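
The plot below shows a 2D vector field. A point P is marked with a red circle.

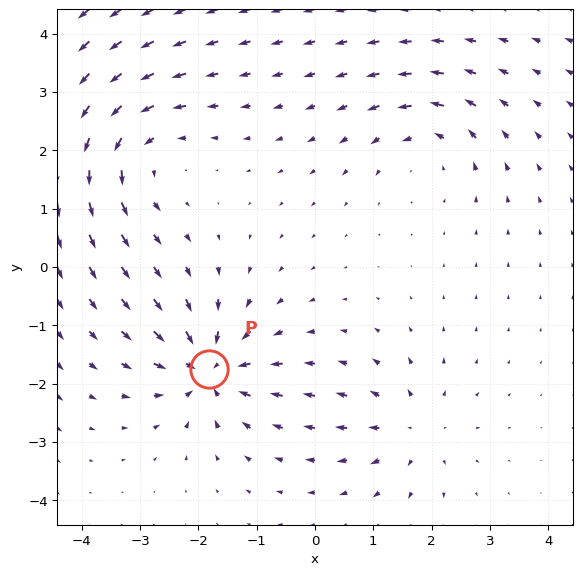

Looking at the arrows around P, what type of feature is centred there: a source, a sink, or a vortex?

sink

At P (-1.8, -1.8) the arrows converge inward. Divergence about -6, curl ≈0 — negative divergence with near-zero curl is a sink.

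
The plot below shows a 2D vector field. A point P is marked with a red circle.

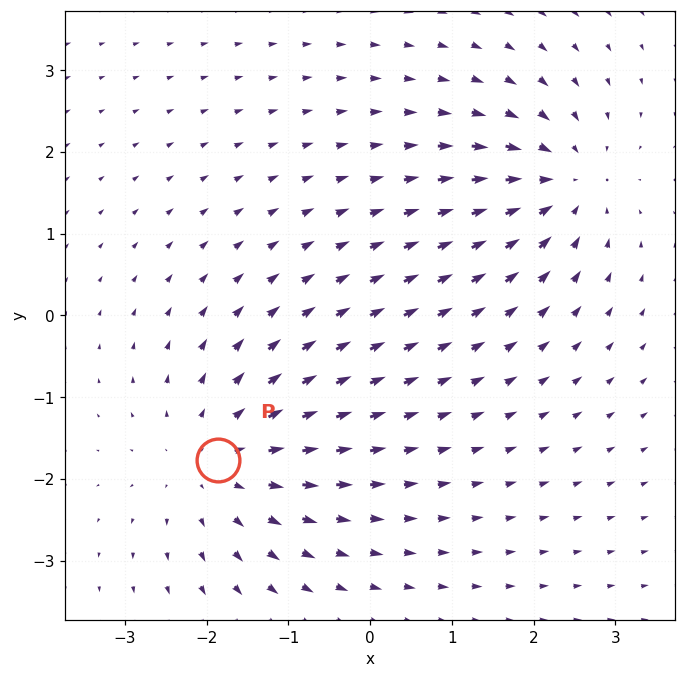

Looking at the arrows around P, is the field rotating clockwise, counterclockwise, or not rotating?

Near P at (-1.9, -1.8) the arrows show no circulation. The curl there is ≈0.

not rotating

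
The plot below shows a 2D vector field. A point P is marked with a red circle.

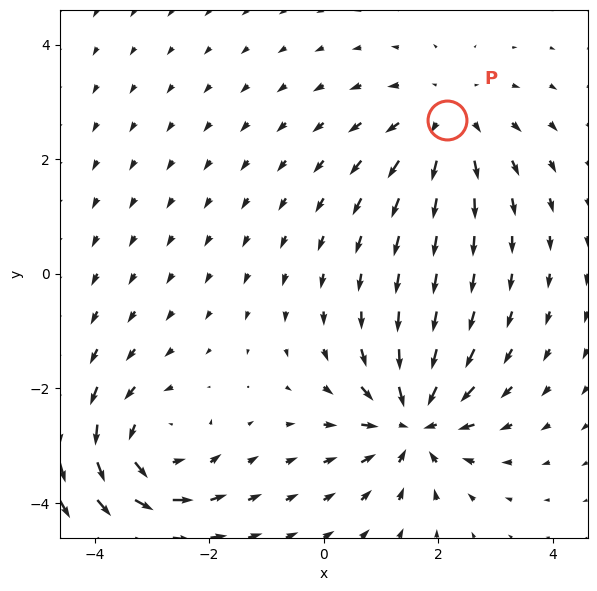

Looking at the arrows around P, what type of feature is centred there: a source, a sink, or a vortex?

At P (2.2, 2.7) the arrows spread outward. Divergence about +3, curl ≈0 — positive divergence with near-zero curl is a source.

source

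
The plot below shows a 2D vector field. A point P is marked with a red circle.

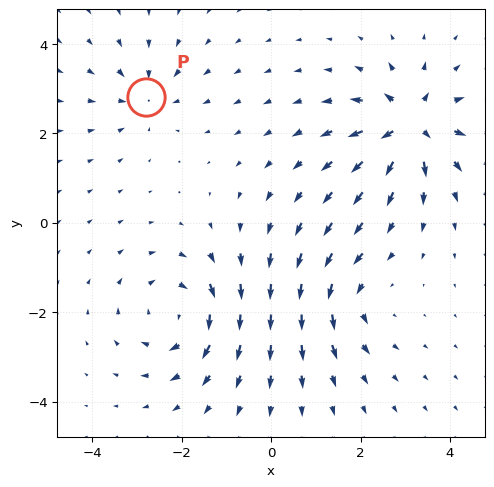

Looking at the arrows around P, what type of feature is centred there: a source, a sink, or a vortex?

sink

At P (-2.8, 2.8) the arrows converge inward. Divergence about -3, curl ≈0 — negative divergence with near-zero curl is a sink.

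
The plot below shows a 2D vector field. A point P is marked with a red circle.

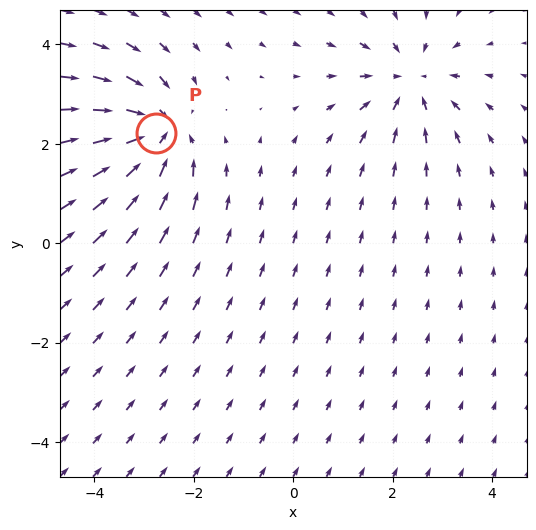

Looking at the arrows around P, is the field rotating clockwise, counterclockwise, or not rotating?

not rotating

Near P at (-2.8, 2.2) the arrows show no circulation. The curl there is ≈0.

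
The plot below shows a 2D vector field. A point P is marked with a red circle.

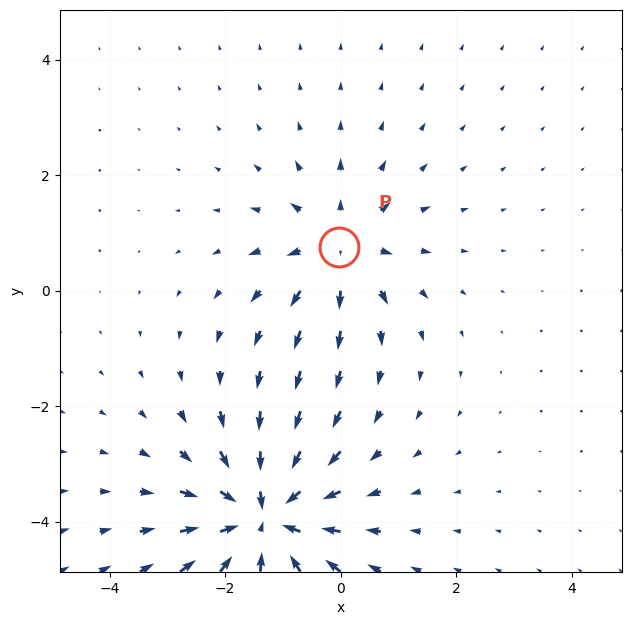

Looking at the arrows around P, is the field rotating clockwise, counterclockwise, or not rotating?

Near P at (-0.0, 0.8) the arrows show no circulation. The curl there is ≈0.

not rotating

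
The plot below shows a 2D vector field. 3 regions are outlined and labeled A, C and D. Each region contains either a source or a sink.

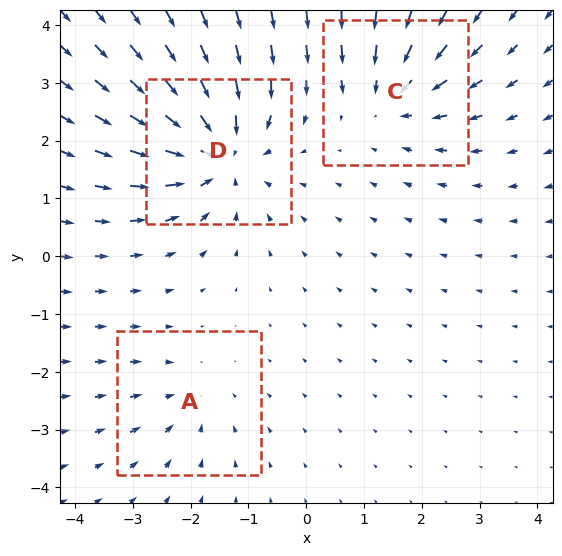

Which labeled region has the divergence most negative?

D

Divergence at each region's feature centre — A: about -2, C: about -3, D: about -5. Region D is most negative.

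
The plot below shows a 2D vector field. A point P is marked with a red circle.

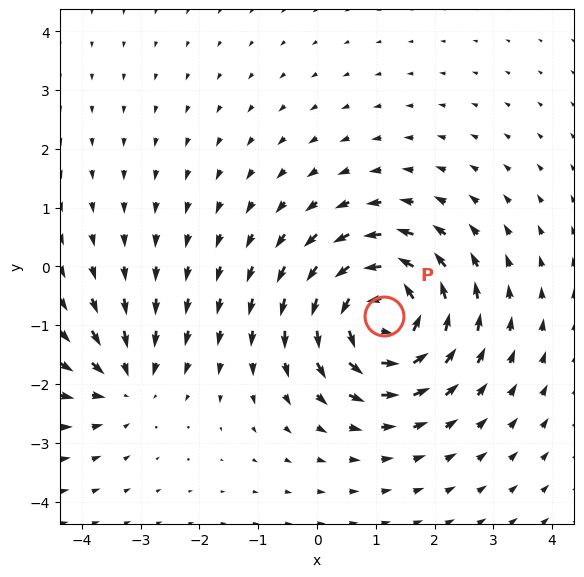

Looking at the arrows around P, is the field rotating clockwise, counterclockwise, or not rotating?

Near P at (1.1, -0.8) the arrows circulate counterclockwise. The curl (z-component) there is about +7; positive curl means counterclockwise rotation.

counterclockwise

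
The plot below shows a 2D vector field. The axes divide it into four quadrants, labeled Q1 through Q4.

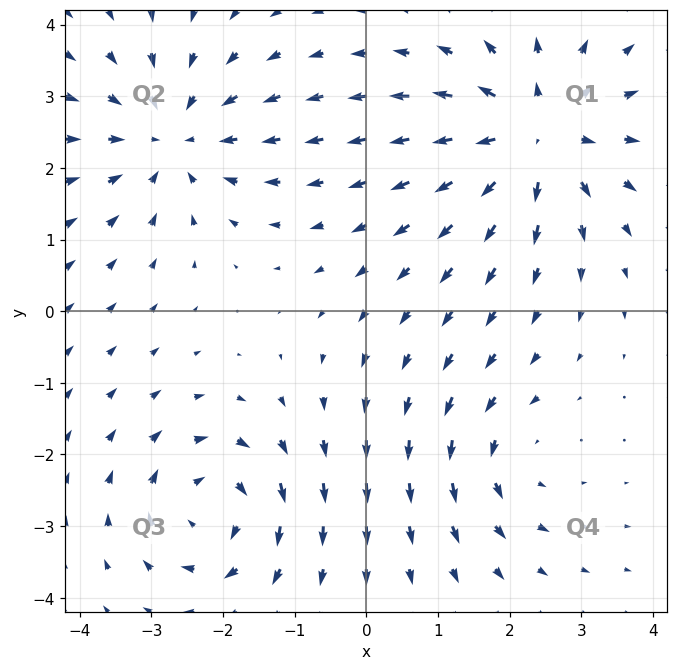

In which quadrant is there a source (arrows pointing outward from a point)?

Q1

The source sits at approximately (2.4, 2.5), which lies in quadrant Q1. The divergence there is about +5, positive as expected for a source.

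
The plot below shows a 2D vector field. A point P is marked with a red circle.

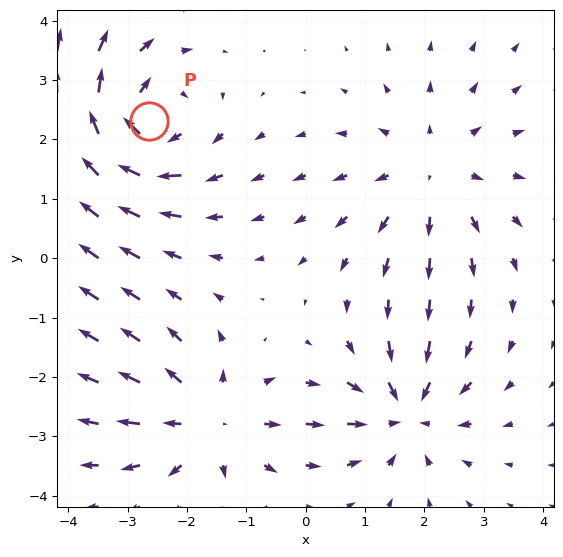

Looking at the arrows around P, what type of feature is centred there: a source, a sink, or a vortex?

vortex

At P (-2.6, 2.3) the arrows circulate clockwise. Divergence ≈0, curl about -6 — near-zero divergence with nonzero curl is a vortex.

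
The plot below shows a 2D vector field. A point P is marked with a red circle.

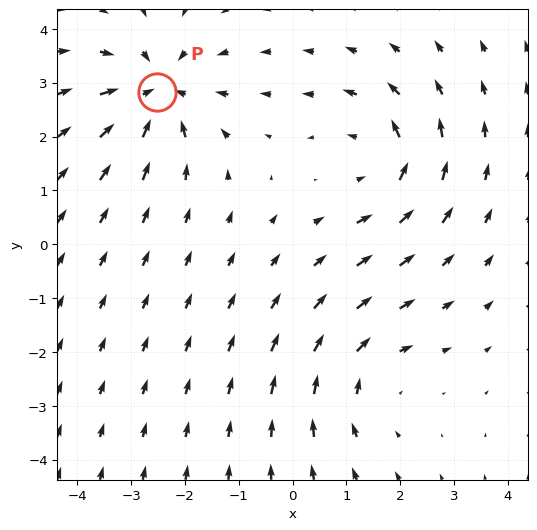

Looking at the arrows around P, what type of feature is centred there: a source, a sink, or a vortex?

sink

At P (-2.5, 2.8) the arrows converge inward. Divergence about -4, curl ≈0 — negative divergence with near-zero curl is a sink.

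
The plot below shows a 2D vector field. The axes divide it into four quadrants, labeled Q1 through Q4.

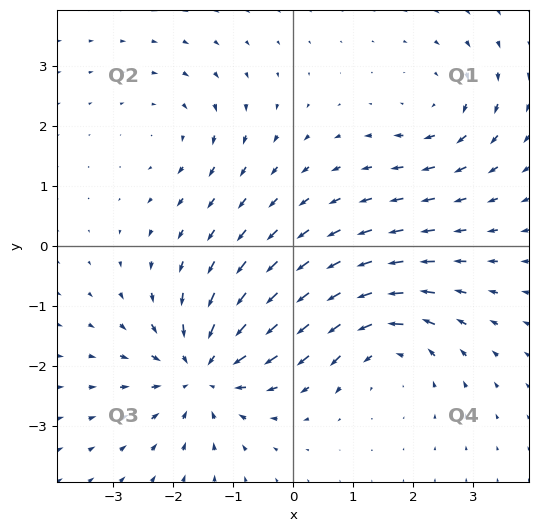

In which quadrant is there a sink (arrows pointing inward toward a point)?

The sink sits at approximately (-1.5, -2.1), which lies in quadrant Q3. The divergence there is about -5, negative as expected for a sink.

Q3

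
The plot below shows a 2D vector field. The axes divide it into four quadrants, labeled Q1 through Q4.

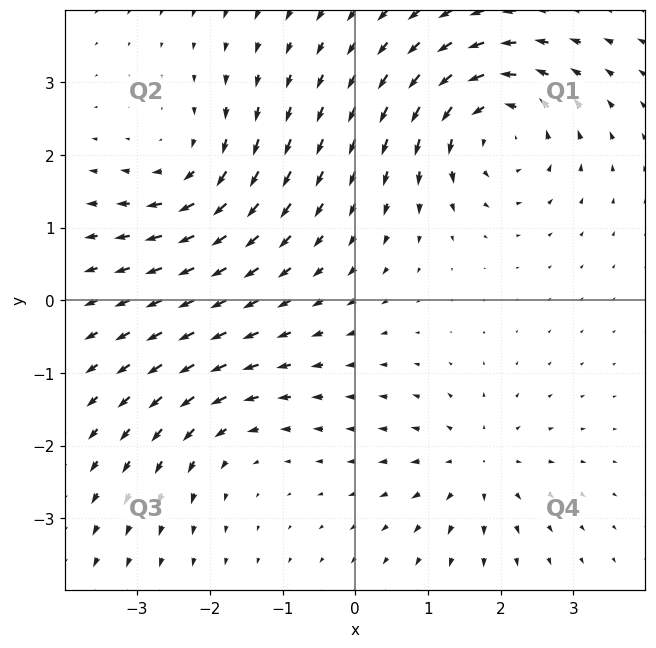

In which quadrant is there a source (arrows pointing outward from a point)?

The source sits at approximately (1.7, -2.3), which lies in quadrant Q4. The divergence there is about +4, positive as expected for a source.

Q4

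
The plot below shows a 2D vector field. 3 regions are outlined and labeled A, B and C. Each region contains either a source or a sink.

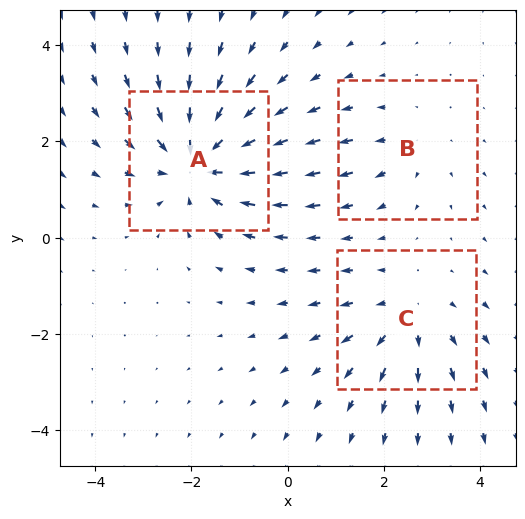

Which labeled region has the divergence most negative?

Divergence at each region's feature centre — A: about -4, B: about +2, C: about +3. Region A is most negative.

A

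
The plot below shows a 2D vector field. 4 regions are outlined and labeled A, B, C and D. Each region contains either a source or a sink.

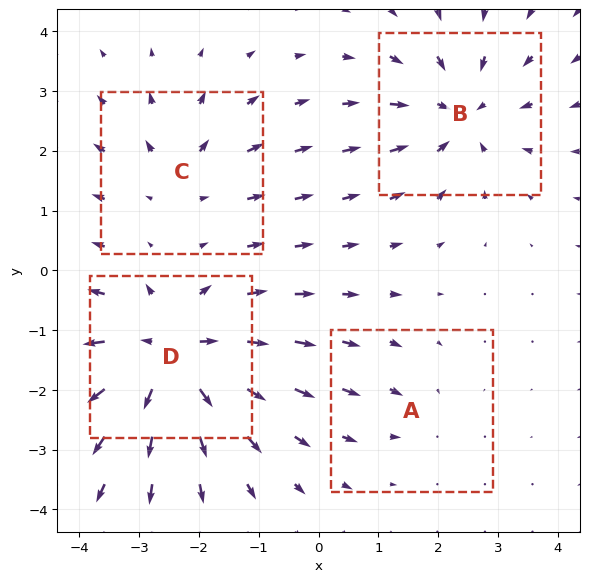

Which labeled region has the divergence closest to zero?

Divergence at each region's feature centre — A: about -2, B: about -5, C: about +3, D: about +7. Region A is closest to zero.

A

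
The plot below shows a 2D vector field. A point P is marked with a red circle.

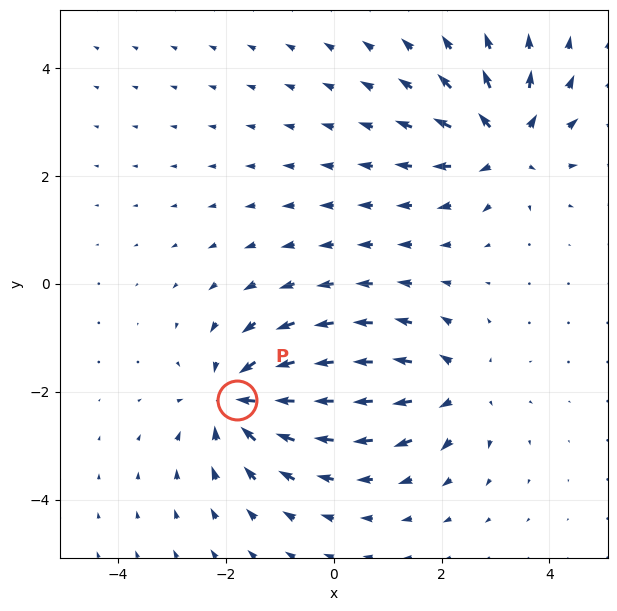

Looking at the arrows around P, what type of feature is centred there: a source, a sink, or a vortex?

At P (-1.8, -2.2) the arrows converge inward. Divergence about -6, curl ≈0 — negative divergence with near-zero curl is a sink.

sink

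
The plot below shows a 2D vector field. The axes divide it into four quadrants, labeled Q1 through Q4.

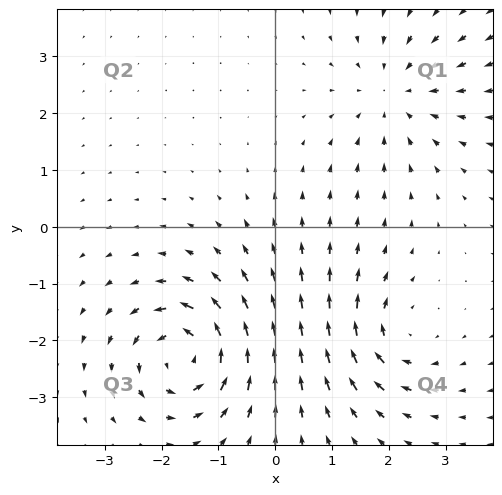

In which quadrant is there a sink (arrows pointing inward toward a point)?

Q1

The sink sits at approximately (2.1, 2.4), which lies in quadrant Q1. The divergence there is about -3, negative as expected for a sink.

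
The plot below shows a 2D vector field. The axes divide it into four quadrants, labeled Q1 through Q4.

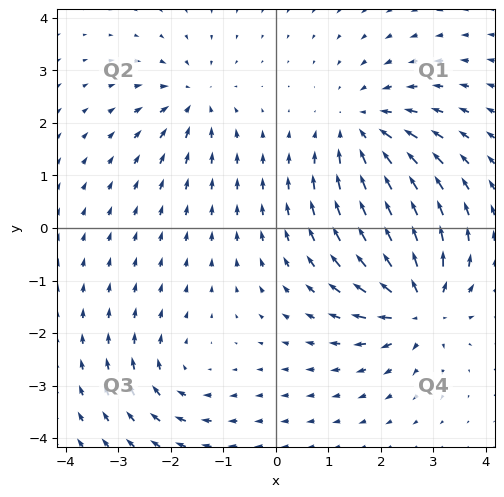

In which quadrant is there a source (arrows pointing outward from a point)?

Q4

The source sits at approximately (2.7, -1.5), which lies in quadrant Q4. The divergence there is about +6, positive as expected for a source.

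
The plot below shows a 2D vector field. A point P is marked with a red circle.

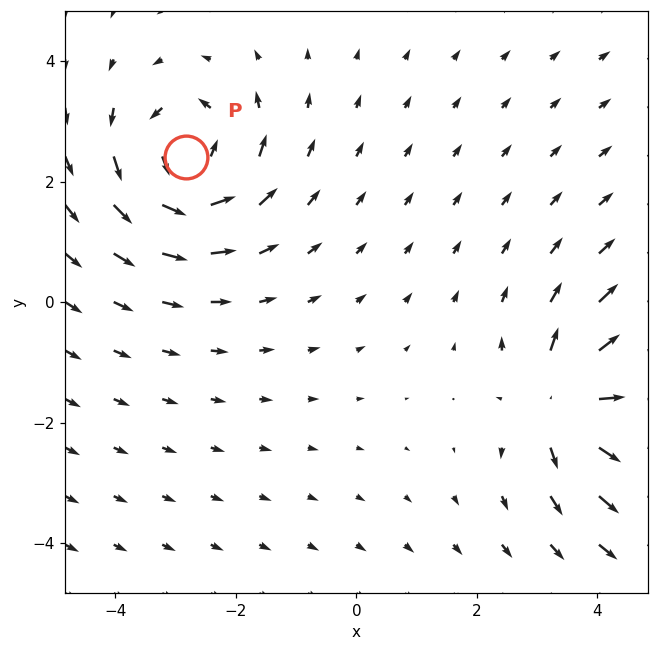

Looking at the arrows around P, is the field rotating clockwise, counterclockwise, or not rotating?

counterclockwise

Near P at (-2.8, 2.4) the arrows circulate counterclockwise. The curl (z-component) there is about +5; positive curl means counterclockwise rotation.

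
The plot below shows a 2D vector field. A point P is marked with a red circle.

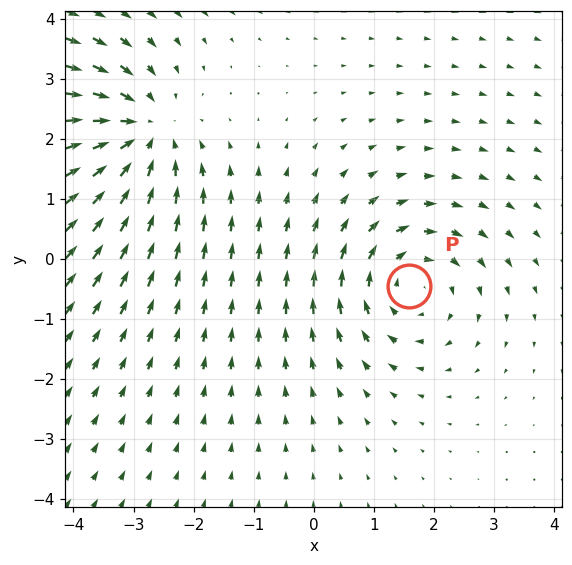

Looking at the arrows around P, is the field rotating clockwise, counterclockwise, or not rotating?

clockwise

Near P at (1.6, -0.4) the arrows circulate clockwise. The curl (z-component) there is about -3; negative curl means clockwise rotation.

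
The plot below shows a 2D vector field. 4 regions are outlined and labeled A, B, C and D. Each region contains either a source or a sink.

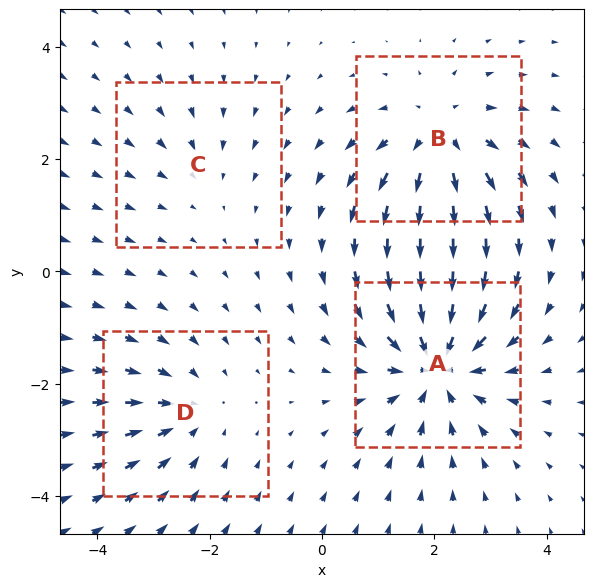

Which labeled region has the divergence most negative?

A

Divergence at each region's feature centre — A: about -7, B: about +5, C: about -2, D: about -3. Region A is most negative.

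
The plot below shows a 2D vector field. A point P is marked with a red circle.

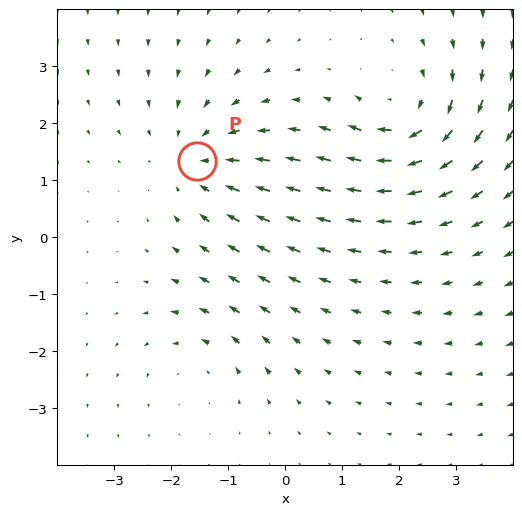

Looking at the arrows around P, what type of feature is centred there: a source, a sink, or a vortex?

sink

At P (-1.5, 1.3) the arrows converge inward. Divergence about -4, curl ≈0 — negative divergence with near-zero curl is a sink.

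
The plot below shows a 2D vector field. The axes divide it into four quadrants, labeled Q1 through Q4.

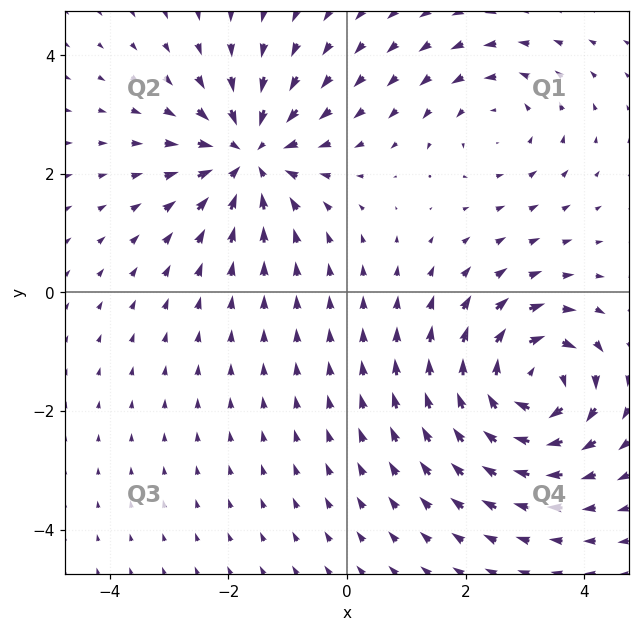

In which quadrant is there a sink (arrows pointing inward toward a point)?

Q2

The sink sits at approximately (-1.6, 2.3), which lies in quadrant Q2. The divergence there is about -5, negative as expected for a sink.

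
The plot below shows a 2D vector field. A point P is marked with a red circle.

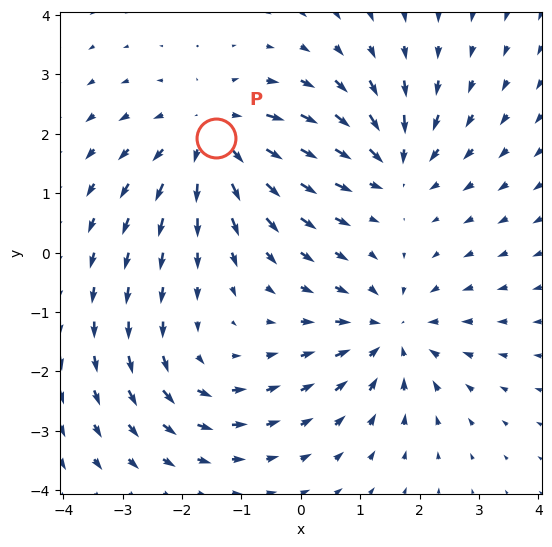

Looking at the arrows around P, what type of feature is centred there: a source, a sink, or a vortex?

At P (-1.4, 1.9) the arrows spread outward. Divergence about +3, curl ≈0 — positive divergence with near-zero curl is a source.

source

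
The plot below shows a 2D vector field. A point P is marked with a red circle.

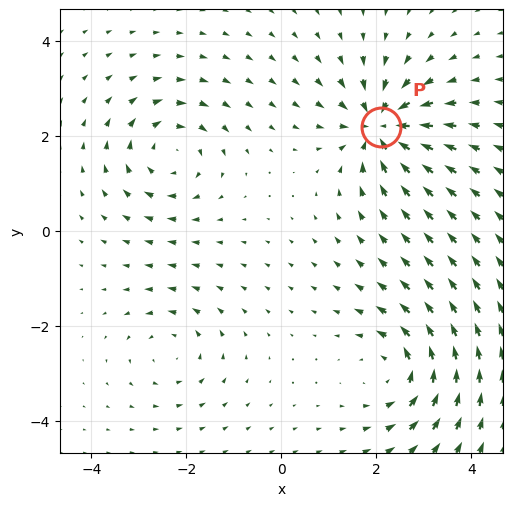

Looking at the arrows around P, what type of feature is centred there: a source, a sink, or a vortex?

At P (2.1, 2.2) the arrows converge inward. Divergence about -7, curl ≈0 — negative divergence with near-zero curl is a sink.

sink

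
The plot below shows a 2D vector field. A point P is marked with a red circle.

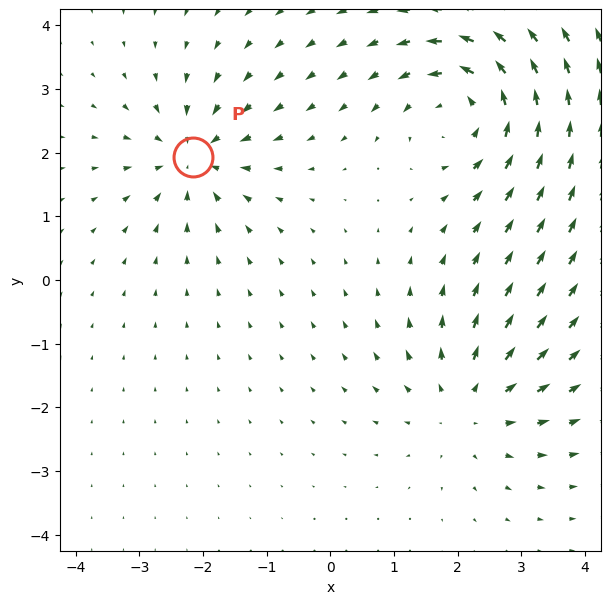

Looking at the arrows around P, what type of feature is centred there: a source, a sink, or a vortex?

At P (-2.2, 1.9) the arrows converge inward. Divergence about -4, curl ≈0 — negative divergence with near-zero curl is a sink.

sink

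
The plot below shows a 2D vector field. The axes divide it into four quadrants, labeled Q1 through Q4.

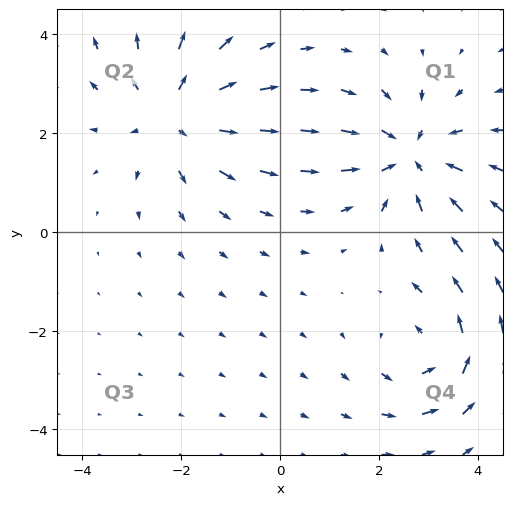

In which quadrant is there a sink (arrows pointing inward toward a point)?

Q1

The sink sits at approximately (2.6, 1.5), which lies in quadrant Q1. The divergence there is about -4, negative as expected for a sink.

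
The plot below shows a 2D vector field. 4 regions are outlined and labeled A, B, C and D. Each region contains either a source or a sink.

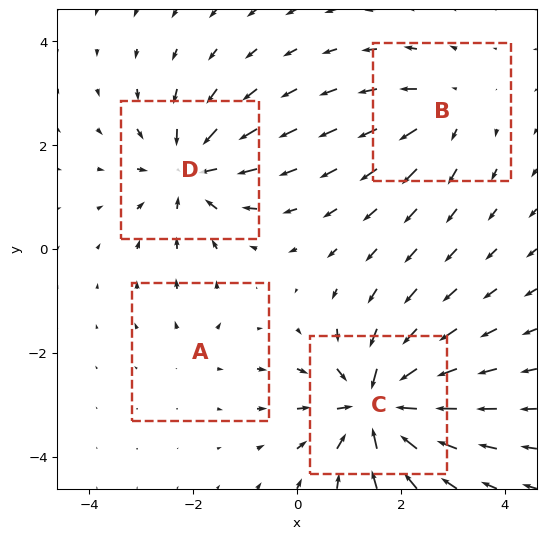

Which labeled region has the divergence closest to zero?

Divergence at each region's feature centre — A: about +2, B: about +4, C: about -8, D: about -6. Region A is closest to zero.

A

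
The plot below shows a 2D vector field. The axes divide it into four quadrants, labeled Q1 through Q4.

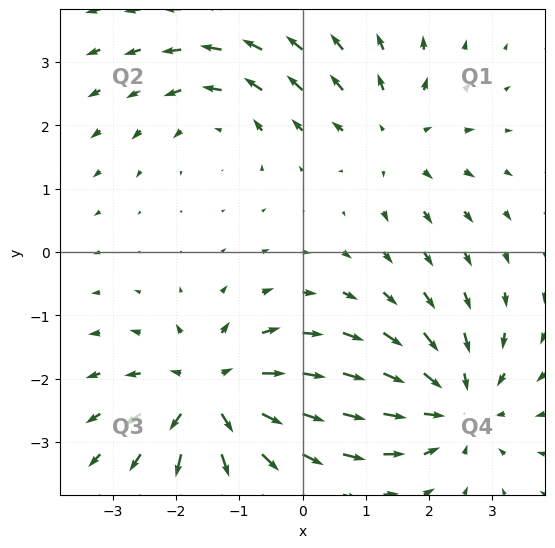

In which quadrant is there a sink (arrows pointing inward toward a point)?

The sink sits at approximately (2.4, -2.4), which lies in quadrant Q4. The divergence there is about -4, negative as expected for a sink.

Q4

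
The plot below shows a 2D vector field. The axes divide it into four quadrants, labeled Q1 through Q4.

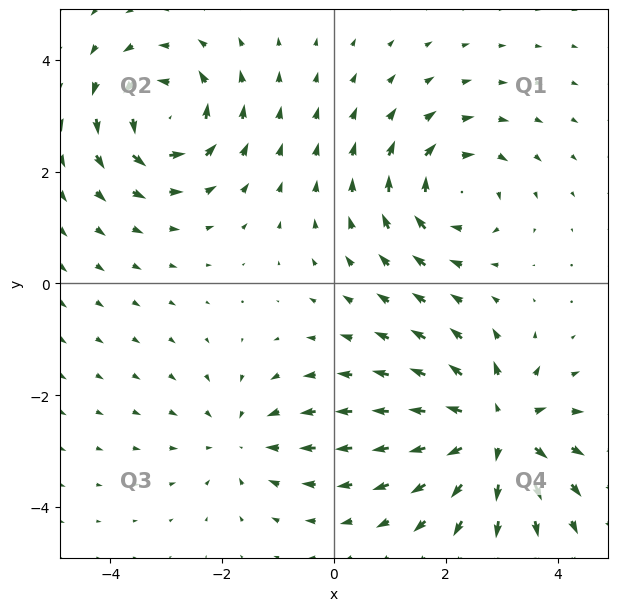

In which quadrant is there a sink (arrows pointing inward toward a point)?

The sink sits at approximately (-1.6, -2.8), which lies in quadrant Q3. The divergence there is about -3, negative as expected for a sink.

Q3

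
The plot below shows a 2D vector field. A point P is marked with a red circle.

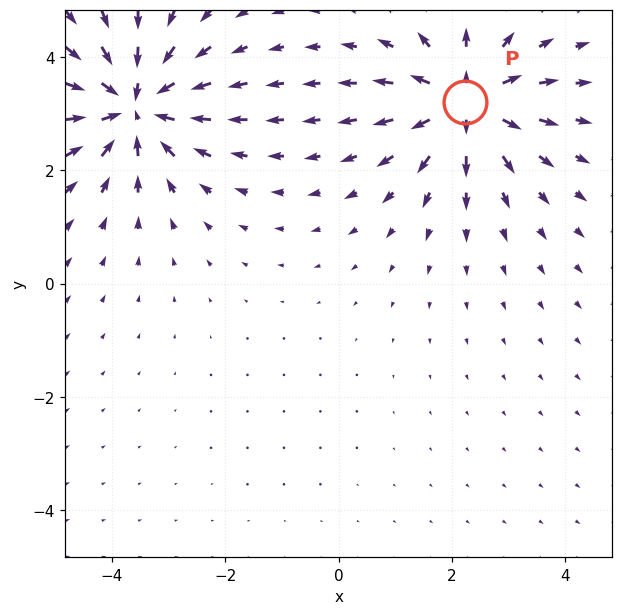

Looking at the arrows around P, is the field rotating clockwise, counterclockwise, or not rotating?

not rotating

Near P at (2.2, 3.2) the arrows show no circulation. The curl there is ≈0.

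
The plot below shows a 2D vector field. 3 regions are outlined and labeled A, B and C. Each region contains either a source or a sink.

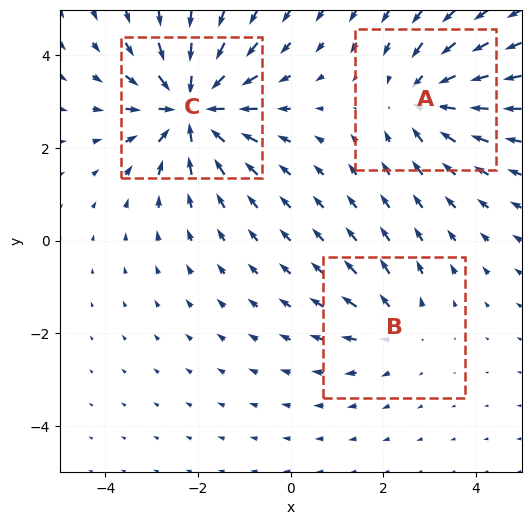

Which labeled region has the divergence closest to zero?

Divergence at each region's feature centre — A: about -3, B: about +2, C: about -5. Region B is closest to zero.

B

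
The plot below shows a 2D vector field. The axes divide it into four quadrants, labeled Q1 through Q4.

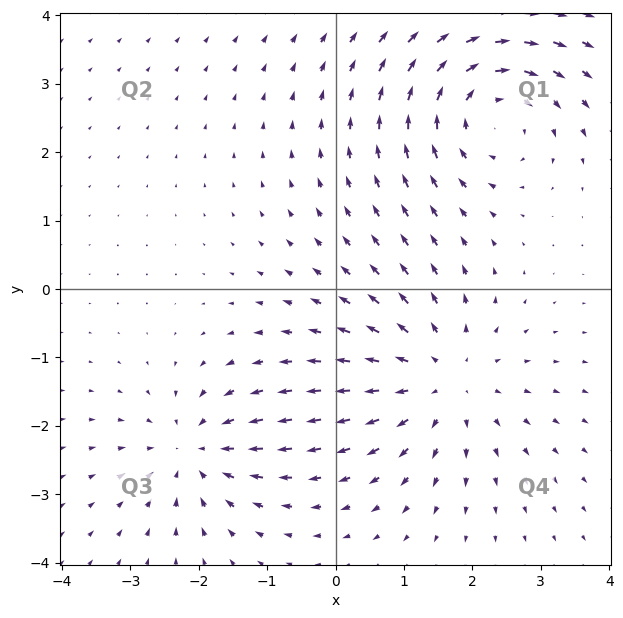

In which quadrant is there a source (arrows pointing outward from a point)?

The source sits at approximately (1.6, -1.3), which lies in quadrant Q4. The divergence there is about +3, positive as expected for a source.

Q4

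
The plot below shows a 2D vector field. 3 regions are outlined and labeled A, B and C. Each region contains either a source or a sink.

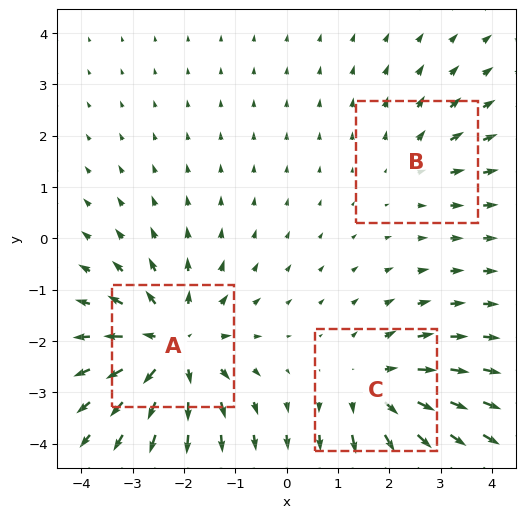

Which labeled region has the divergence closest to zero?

B

Divergence at each region's feature centre — A: about +4, B: about +2, C: about +3. Region B is closest to zero.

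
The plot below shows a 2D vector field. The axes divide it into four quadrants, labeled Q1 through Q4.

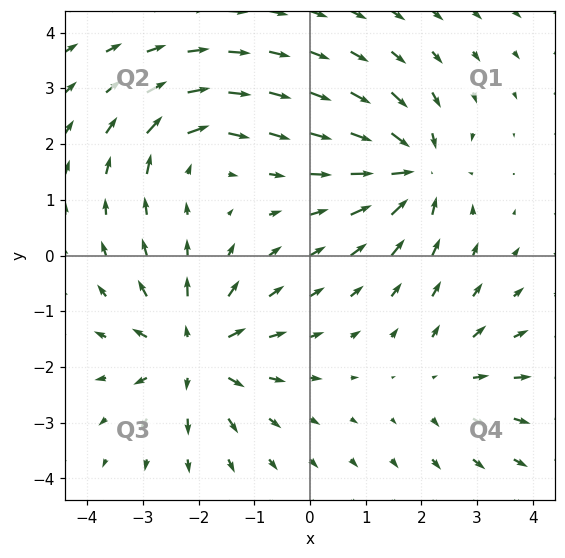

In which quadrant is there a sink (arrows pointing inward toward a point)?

The sink sits at approximately (1.9, 1.5), which lies in quadrant Q1. The divergence there is about -6, negative as expected for a sink.

Q1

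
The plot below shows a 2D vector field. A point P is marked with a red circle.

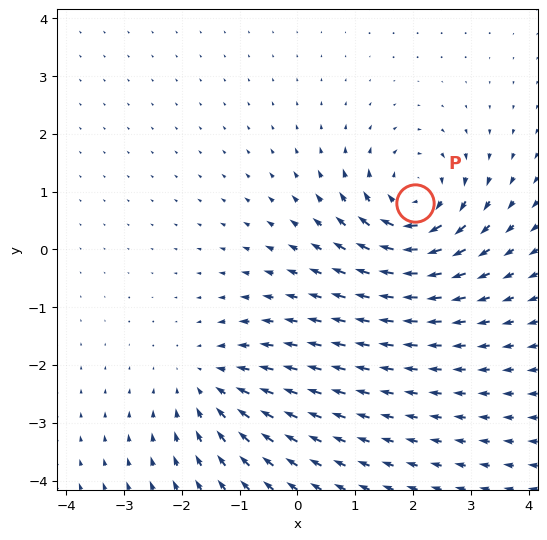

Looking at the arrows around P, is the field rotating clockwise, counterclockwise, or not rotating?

Near P at (2.0, 0.8) the arrows circulate clockwise. The curl (z-component) there is about -5; negative curl means clockwise rotation.

clockwise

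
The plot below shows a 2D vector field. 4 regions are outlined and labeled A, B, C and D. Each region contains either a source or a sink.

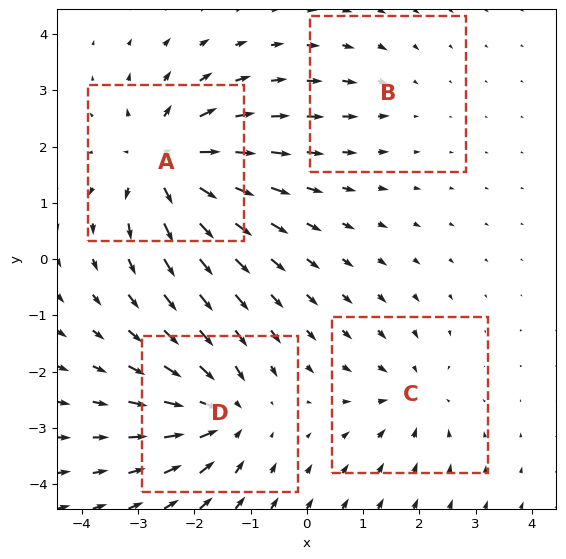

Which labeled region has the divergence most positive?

A

Divergence at each region's feature centre — A: about +7, B: about -2, C: about -4, D: about -6. Region A is most positive.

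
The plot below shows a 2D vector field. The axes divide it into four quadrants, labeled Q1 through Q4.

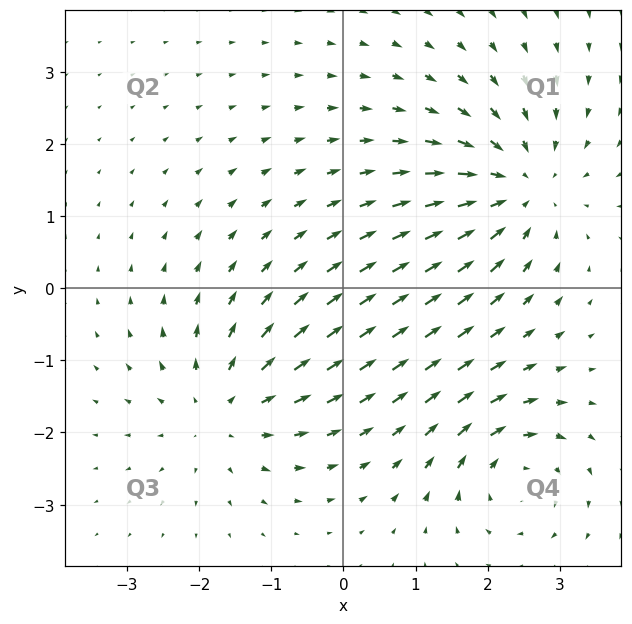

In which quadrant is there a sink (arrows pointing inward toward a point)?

Q1

The sink sits at approximately (2.4, 1.4), which lies in quadrant Q1. The divergence there is about -5, negative as expected for a sink.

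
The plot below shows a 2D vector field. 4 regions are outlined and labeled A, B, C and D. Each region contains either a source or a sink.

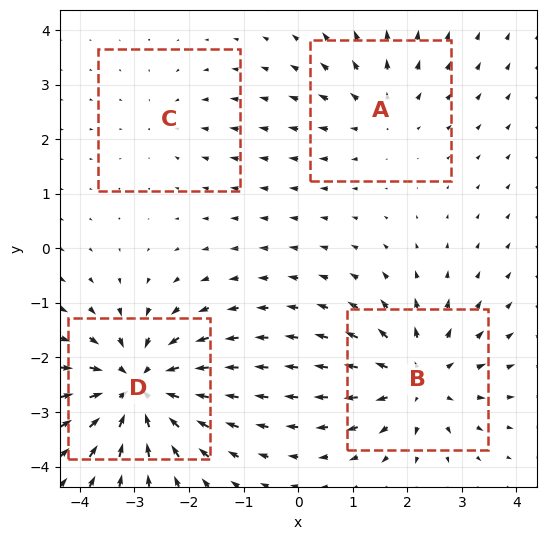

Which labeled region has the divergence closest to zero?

C

Divergence at each region's feature centre — A: about +3, B: about +5, C: about -2, D: about -7. Region C is closest to zero.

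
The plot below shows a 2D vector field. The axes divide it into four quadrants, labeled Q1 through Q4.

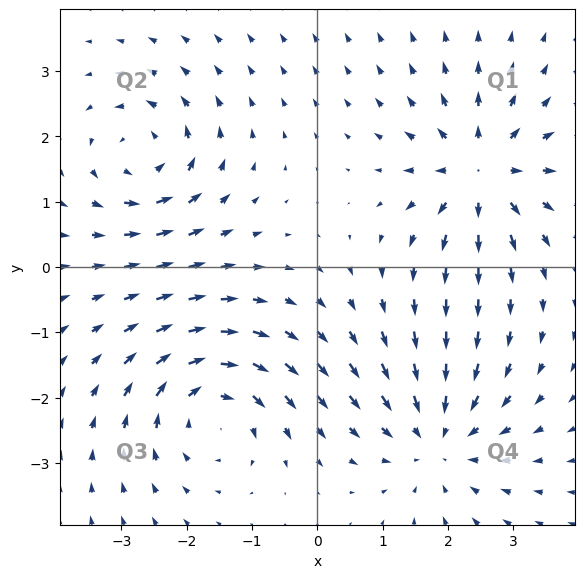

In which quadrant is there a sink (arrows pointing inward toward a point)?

The sink sits at approximately (1.8, -2.6), which lies in quadrant Q4. The divergence there is about -4, negative as expected for a sink.

Q4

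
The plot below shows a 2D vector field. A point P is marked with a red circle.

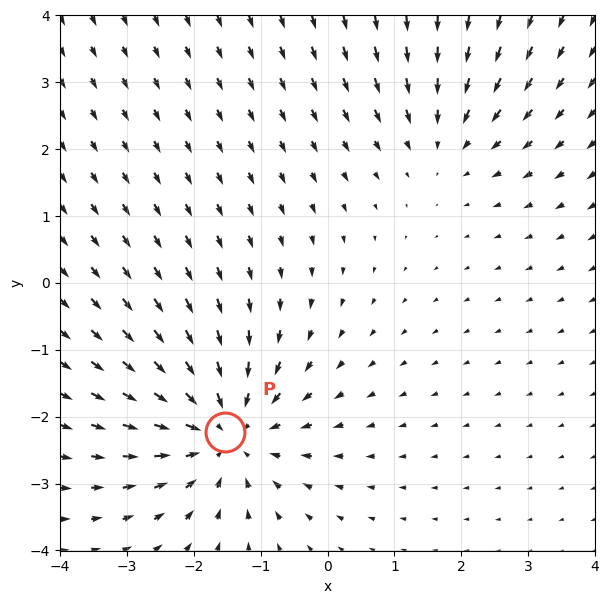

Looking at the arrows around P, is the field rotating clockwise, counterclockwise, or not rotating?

Near P at (-1.5, -2.2) the arrows show no circulation. The curl there is ≈0.

not rotating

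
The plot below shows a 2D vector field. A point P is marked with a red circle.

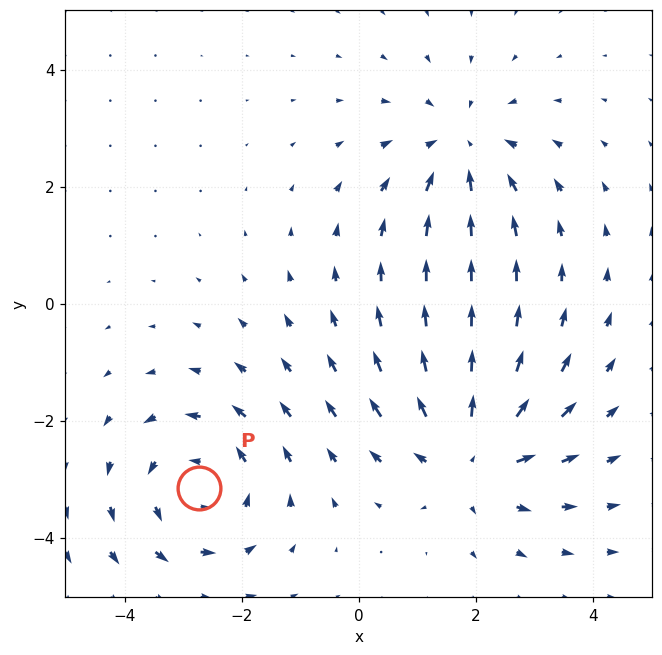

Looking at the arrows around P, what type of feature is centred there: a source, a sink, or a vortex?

vortex

At P (-2.7, -3.1) the arrows circulate counterclockwise. Divergence ≈0, curl about +4 — near-zero divergence with nonzero curl is a vortex.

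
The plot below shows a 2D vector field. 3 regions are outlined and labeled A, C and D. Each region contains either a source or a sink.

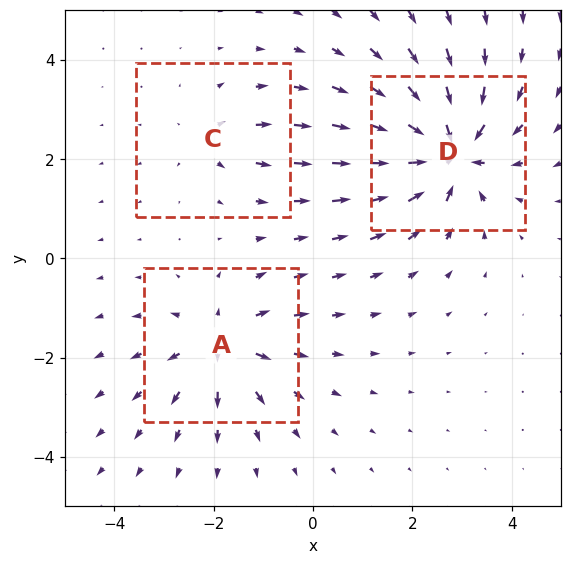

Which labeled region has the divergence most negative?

D

Divergence at each region's feature centre — A: about +4, C: about +2, D: about -6. Region D is most negative.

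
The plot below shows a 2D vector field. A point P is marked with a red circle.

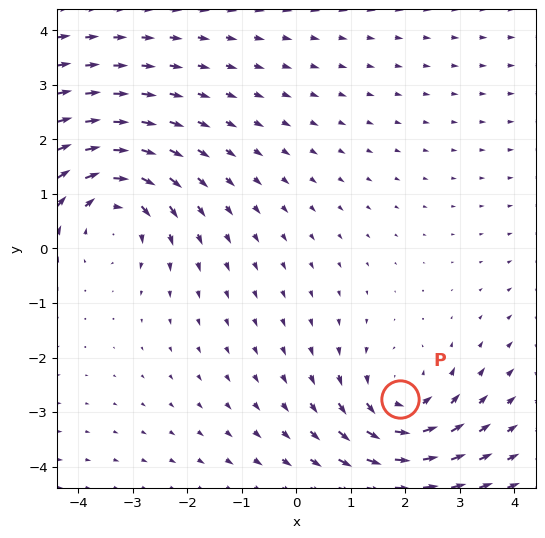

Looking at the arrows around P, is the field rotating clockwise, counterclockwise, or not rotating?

counterclockwise

Near P at (1.9, -2.8) the arrows circulate counterclockwise. The curl (z-component) there is about +3; positive curl means counterclockwise rotation.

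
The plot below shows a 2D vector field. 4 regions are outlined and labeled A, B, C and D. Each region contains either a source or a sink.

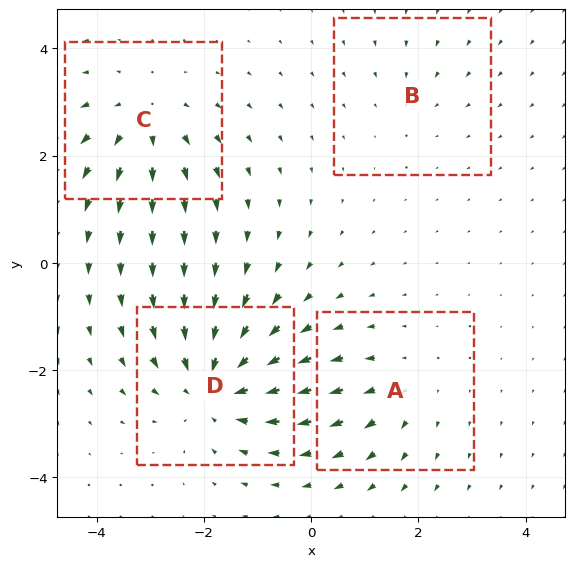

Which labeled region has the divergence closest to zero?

Divergence at each region's feature centre — A: about +3, B: about -2, C: about +4, D: about -5. Region B is closest to zero.

B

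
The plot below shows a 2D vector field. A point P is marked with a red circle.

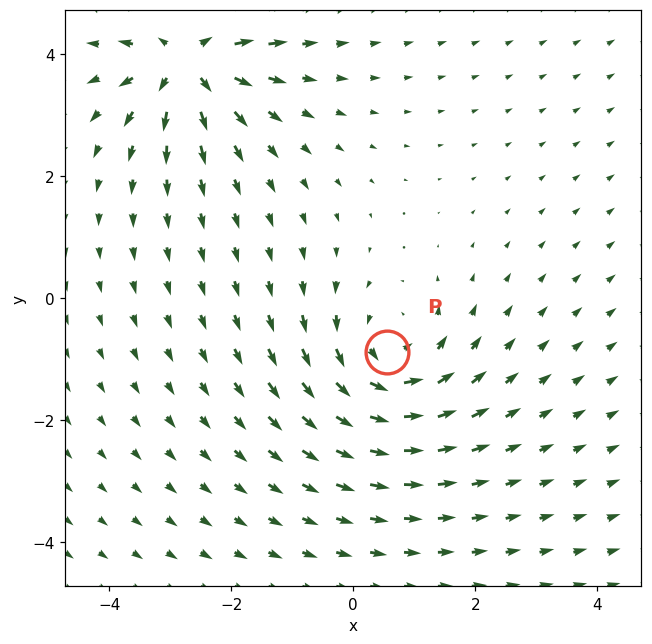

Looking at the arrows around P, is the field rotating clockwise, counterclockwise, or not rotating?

counterclockwise

Near P at (0.6, -0.9) the arrows circulate counterclockwise. The curl (z-component) there is about +3; positive curl means counterclockwise rotation.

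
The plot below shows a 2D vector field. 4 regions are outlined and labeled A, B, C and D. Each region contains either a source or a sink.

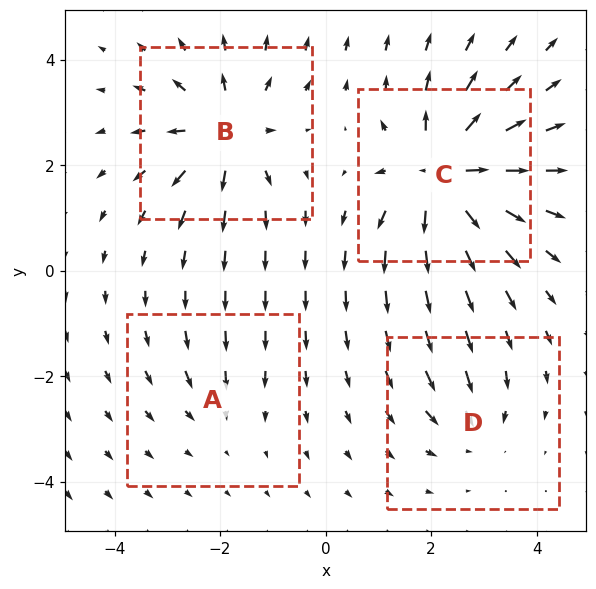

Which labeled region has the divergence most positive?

C

Divergence at each region's feature centre — A: about -2, B: about +6, C: about +9, D: about -4. Region C is most positive.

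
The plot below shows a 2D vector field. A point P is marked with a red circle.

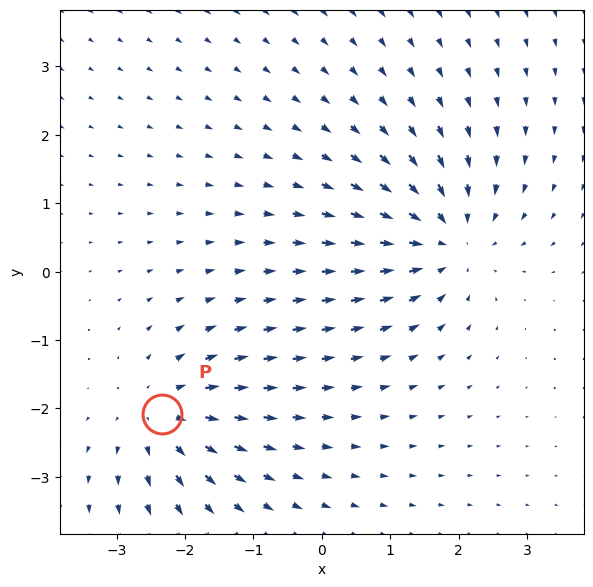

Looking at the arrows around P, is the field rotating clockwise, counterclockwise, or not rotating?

Near P at (-2.3, -2.1) the arrows show no circulation. The curl there is ≈0.

not rotating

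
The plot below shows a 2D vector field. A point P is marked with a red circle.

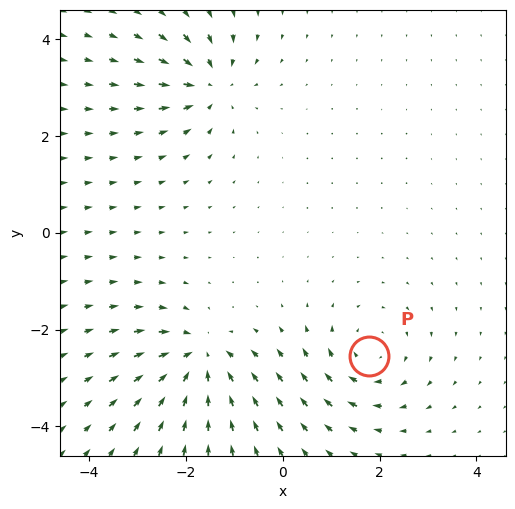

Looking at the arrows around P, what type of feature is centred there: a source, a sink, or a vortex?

At P (1.8, -2.6) the arrows circulate clockwise. Divergence ≈0, curl about -3 — near-zero divergence with nonzero curl is a vortex.

vortex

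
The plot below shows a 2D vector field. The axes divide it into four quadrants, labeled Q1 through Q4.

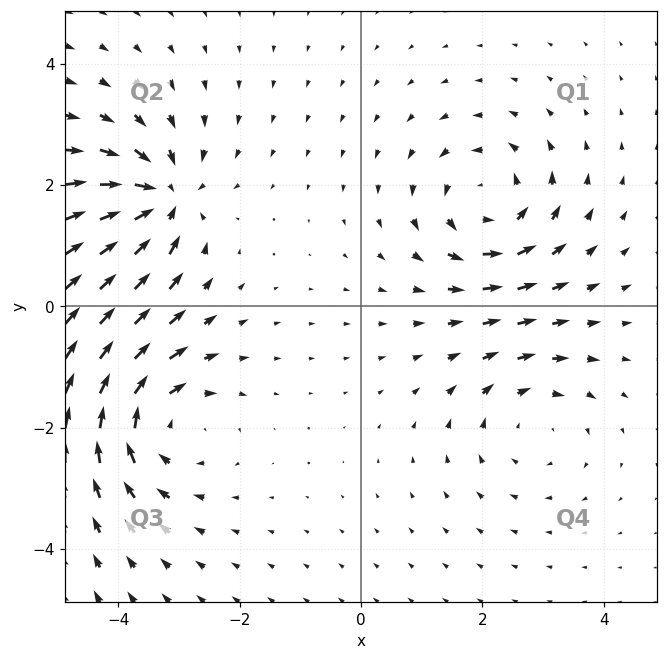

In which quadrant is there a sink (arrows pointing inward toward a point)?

The sink sits at approximately (-3.3, 1.8), which lies in quadrant Q2. The divergence there is about -7, negative as expected for a sink.

Q2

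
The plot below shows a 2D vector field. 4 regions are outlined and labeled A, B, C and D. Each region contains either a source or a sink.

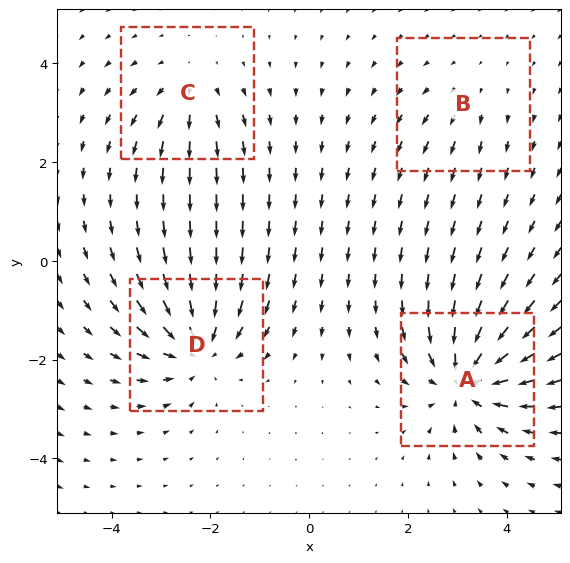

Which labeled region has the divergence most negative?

A

Divergence at each region's feature centre — A: about -7, B: about +2, C: about +3, D: about -6. Region A is most negative.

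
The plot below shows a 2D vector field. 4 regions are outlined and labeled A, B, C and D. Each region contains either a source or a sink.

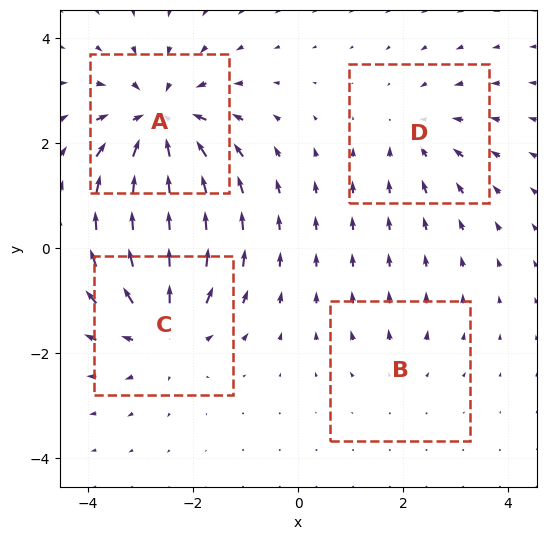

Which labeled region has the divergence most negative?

Divergence at each region's feature centre — A: about -6, B: about +2, C: about +5, D: about -3. Region A is most negative.

A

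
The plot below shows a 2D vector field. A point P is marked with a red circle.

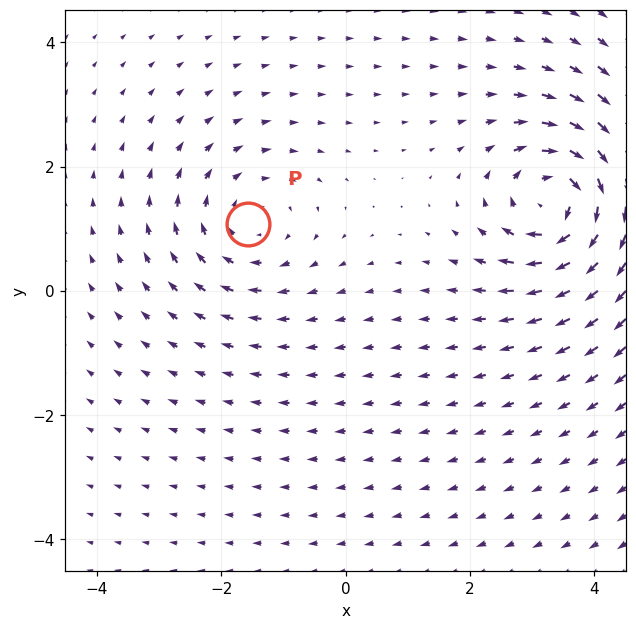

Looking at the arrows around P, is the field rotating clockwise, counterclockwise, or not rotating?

clockwise

Near P at (-1.6, 1.1) the arrows circulate clockwise. The curl (z-component) there is about -3; negative curl means clockwise rotation.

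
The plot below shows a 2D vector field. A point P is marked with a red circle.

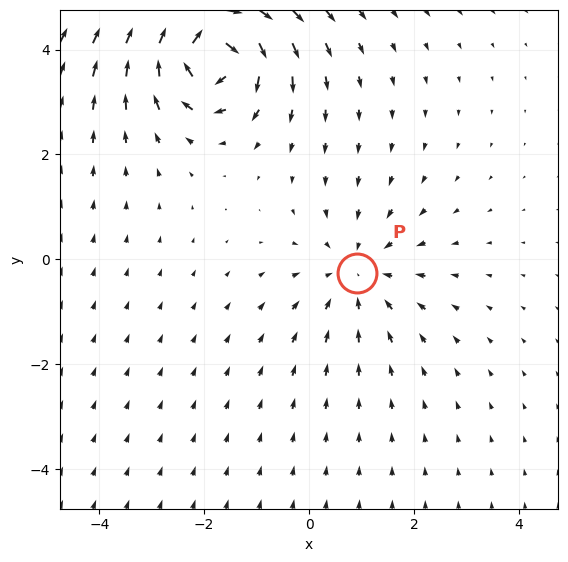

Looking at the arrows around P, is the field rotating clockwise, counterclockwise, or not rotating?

Near P at (0.9, -0.3) the arrows show no circulation. The curl there is ≈0.

not rotating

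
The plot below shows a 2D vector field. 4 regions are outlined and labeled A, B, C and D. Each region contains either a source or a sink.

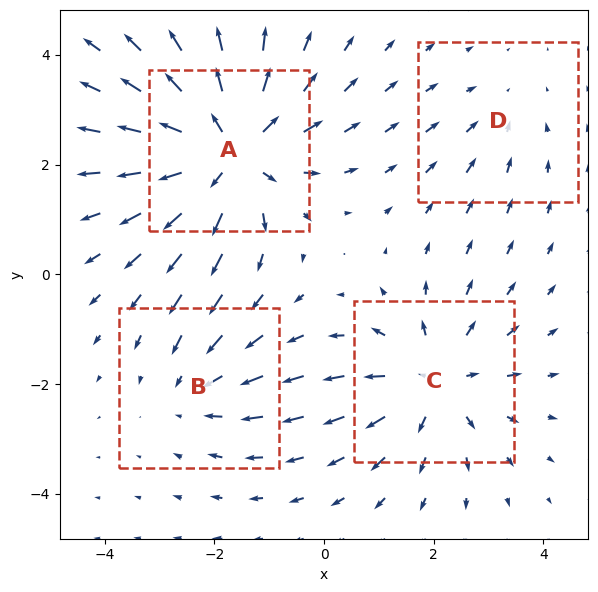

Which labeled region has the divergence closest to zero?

Divergence at each region's feature centre — A: about +6, B: about -3, C: about +4, D: about -2. Region D is closest to zero.

D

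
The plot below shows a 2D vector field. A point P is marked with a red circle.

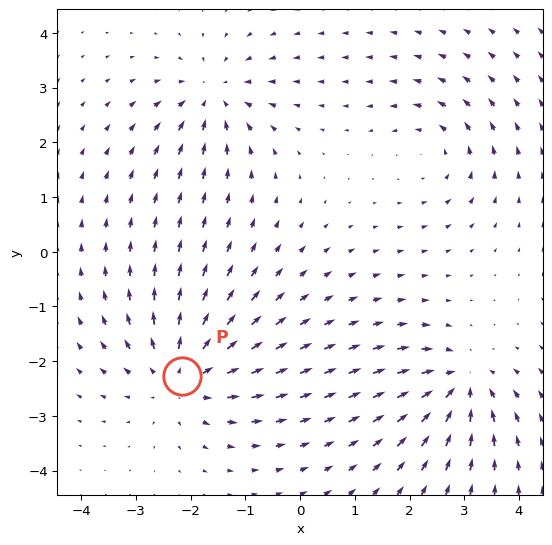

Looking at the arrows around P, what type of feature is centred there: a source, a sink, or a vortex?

source

At P (-2.2, -2.3) the arrows spread outward. Divergence about +5, curl ≈0 — positive divergence with near-zero curl is a source.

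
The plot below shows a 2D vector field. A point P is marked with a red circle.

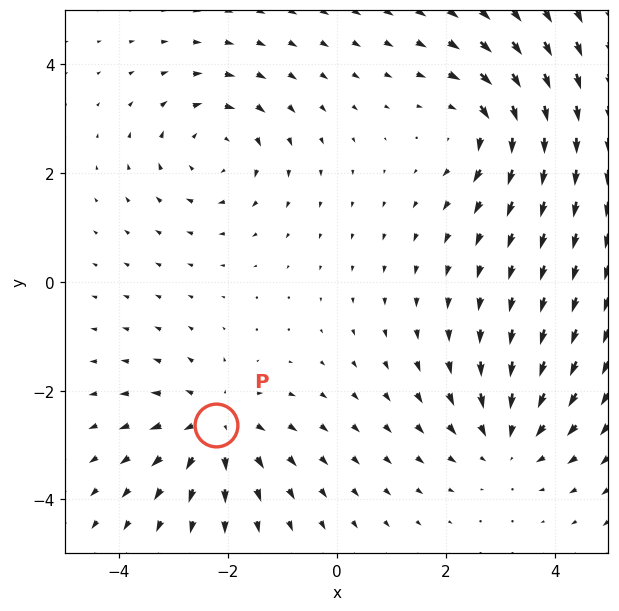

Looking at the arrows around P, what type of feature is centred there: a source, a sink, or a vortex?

source

At P (-2.2, -2.6) the arrows spread outward. Divergence about +5, curl ≈0 — positive divergence with near-zero curl is a source.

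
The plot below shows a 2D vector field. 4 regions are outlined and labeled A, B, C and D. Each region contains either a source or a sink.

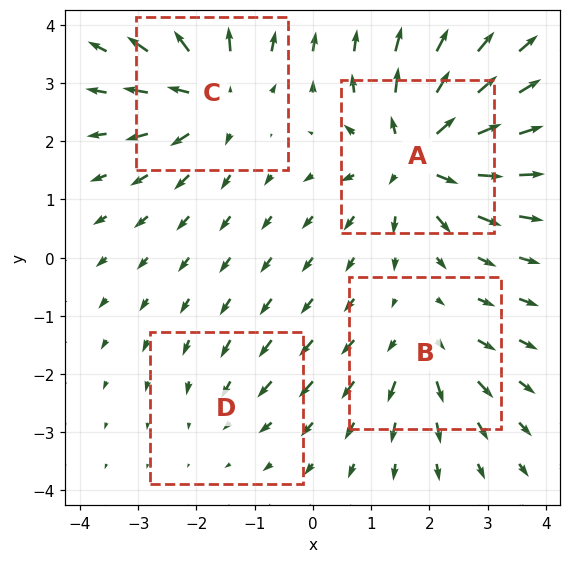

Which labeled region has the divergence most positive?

A

Divergence at each region's feature centre — A: about +7, B: about +4, C: about +6, D: about -2. Region A is most positive.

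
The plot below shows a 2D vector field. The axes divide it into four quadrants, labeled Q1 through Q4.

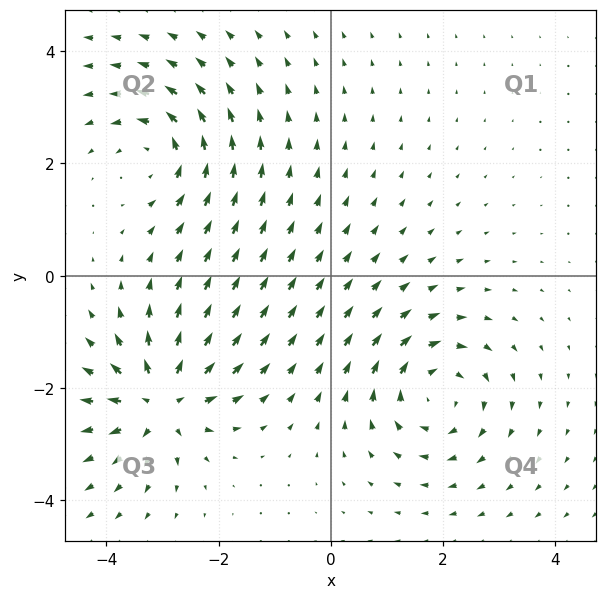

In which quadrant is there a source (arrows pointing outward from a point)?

The source sits at approximately (-3.0, -2.2), which lies in quadrant Q3. The divergence there is about +5, positive as expected for a source.

Q3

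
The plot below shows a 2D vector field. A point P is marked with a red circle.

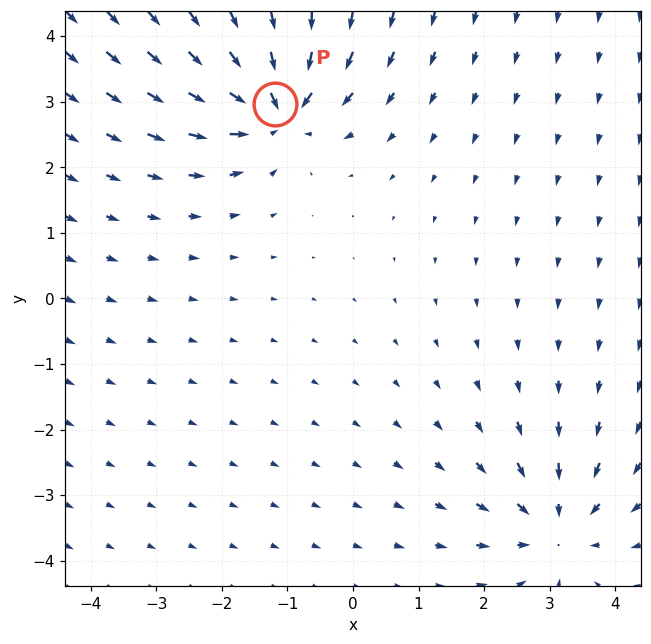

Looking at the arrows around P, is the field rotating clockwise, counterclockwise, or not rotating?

not rotating

Near P at (-1.2, 3.0) the arrows show no circulation. The curl there is ≈0.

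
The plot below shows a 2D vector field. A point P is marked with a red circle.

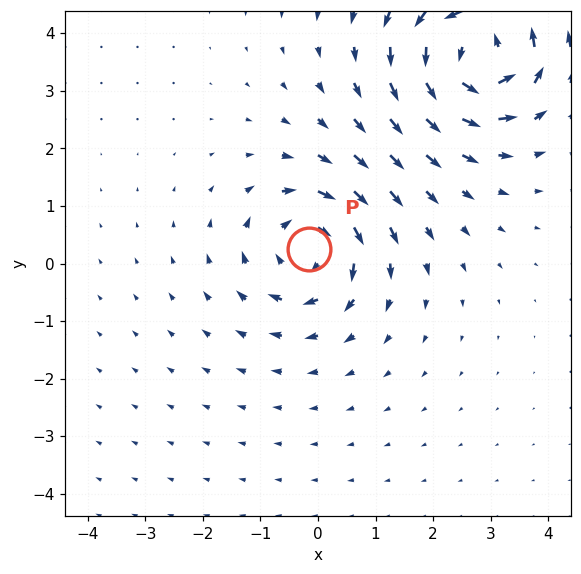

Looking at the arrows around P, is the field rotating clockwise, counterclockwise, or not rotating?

Near P at (-0.2, 0.2) the arrows circulate clockwise. The curl (z-component) there is about -5; negative curl means clockwise rotation.

clockwise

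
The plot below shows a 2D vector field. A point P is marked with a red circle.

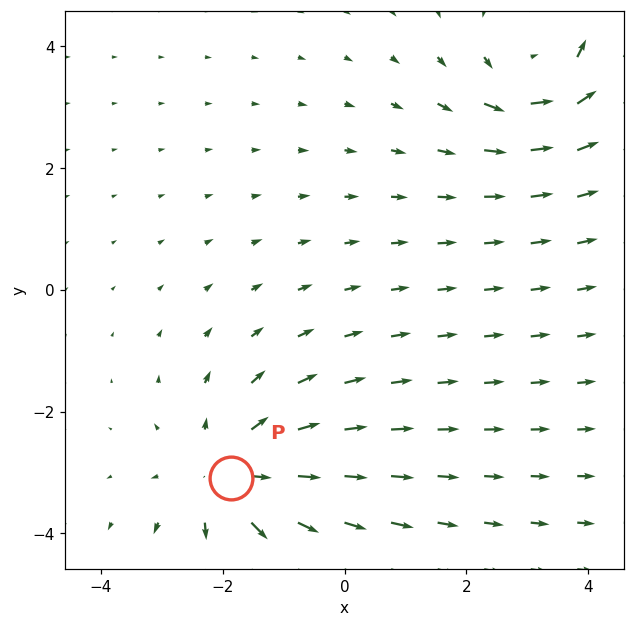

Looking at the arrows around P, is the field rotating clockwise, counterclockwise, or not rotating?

Near P at (-1.9, -3.1) the arrows show no circulation. The curl there is ≈0.

not rotating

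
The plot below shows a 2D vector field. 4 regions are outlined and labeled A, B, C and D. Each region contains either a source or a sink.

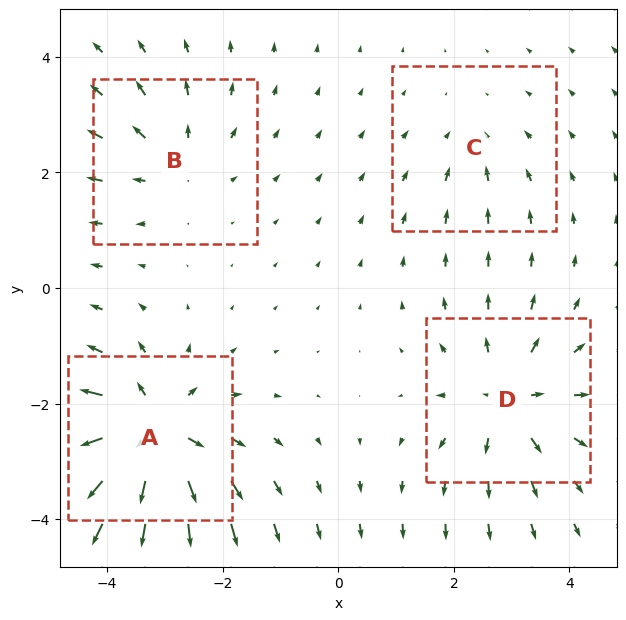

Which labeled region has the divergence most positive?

A

Divergence at each region's feature centre — A: about +8, B: about +3, C: about -2, D: about +5. Region A is most positive.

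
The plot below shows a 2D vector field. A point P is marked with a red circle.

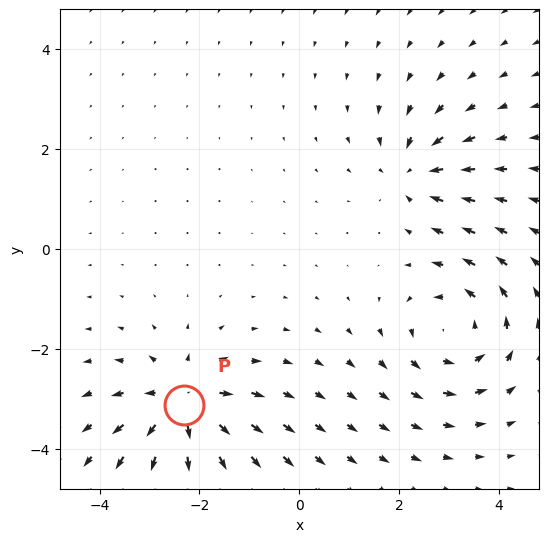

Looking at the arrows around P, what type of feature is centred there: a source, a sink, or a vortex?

At P (-2.3, -3.1) the arrows spread outward. Divergence about +5, curl ≈0 — positive divergence with near-zero curl is a source.

source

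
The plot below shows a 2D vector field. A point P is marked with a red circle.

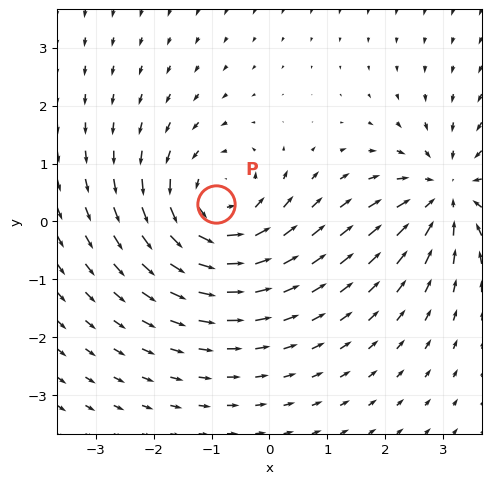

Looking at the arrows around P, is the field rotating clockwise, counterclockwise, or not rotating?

Near P at (-0.9, 0.3) the arrows circulate counterclockwise. The curl (z-component) there is about +4; positive curl means counterclockwise rotation.

counterclockwise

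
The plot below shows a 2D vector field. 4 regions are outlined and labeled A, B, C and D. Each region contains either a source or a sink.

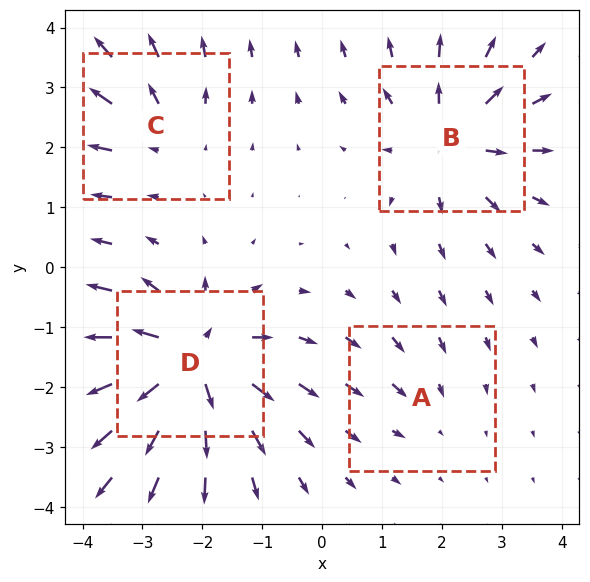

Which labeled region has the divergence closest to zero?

A

Divergence at each region's feature centre — A: about -2, B: about +5, C: about +4, D: about +8. Region A is closest to zero.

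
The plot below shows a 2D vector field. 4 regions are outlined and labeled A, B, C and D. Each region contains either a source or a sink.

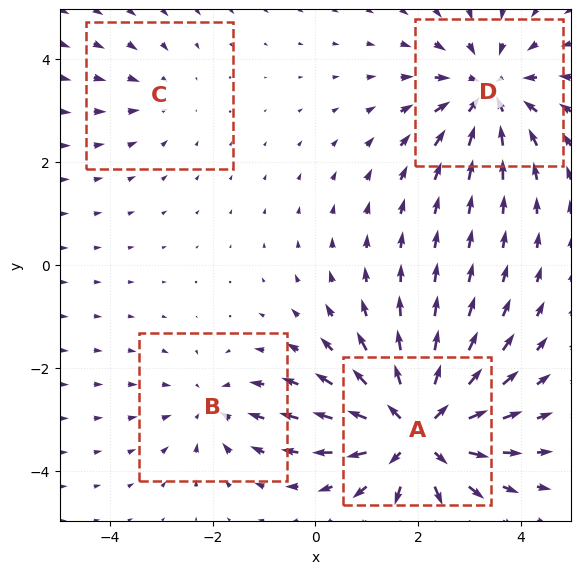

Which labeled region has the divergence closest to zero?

Divergence at each region's feature centre — A: about +7, B: about -3, C: about -2, D: about -5. Region C is closest to zero.

C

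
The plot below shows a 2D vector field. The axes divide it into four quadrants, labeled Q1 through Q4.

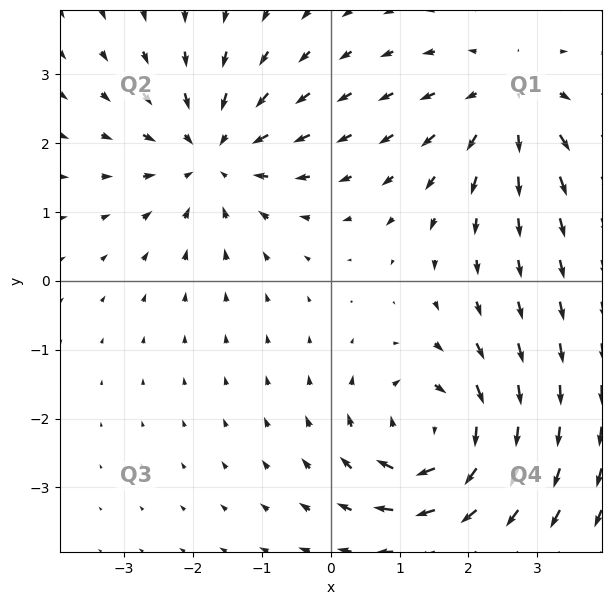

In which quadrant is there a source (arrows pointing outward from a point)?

The source sits at approximately (2.6, 2.6), which lies in quadrant Q1. The divergence there is about +3, positive as expected for a source.

Q1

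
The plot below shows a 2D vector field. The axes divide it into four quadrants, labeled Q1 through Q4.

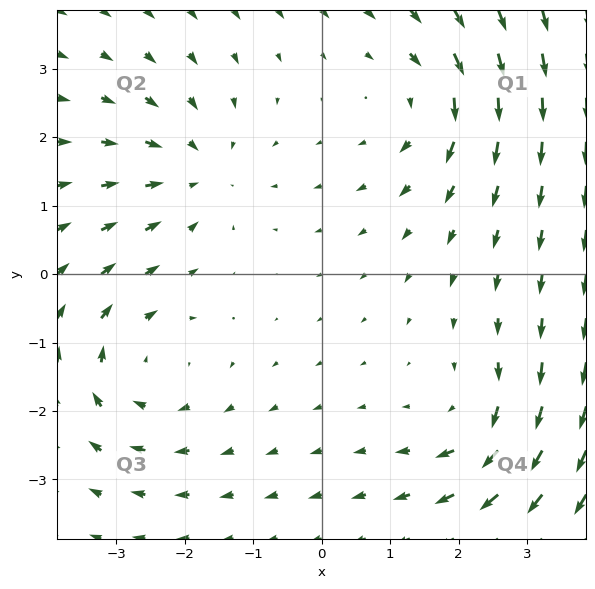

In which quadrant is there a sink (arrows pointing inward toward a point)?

The sink sits at approximately (-1.8, 1.5), which lies in quadrant Q2. The divergence there is about -3, negative as expected for a sink.

Q2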